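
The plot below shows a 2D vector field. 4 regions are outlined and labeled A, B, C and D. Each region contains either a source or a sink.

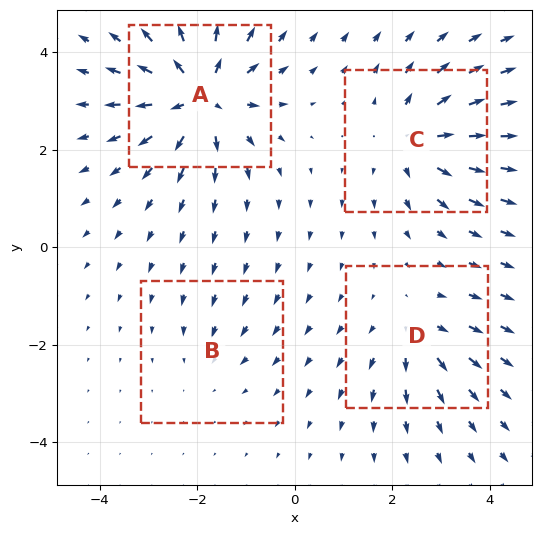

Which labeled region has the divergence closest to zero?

Divergence at each region's feature centre — A: about +8, B: about -2, C: about +5, D: about +4. Region B is closest to zero.

B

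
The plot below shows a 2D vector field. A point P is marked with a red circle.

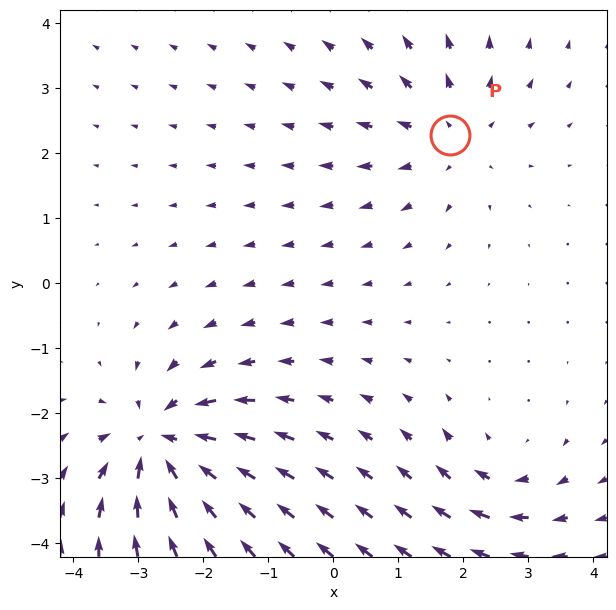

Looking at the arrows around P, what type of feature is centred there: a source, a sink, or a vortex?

At P (1.8, 2.3) the arrows spread outward. Divergence about +3, curl ≈0 — positive divergence with near-zero curl is a source.

source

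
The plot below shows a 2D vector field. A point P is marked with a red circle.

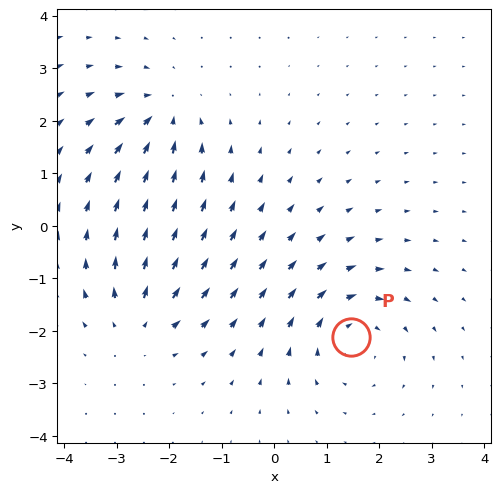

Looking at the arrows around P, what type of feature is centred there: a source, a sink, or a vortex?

At P (1.5, -2.1) the arrows circulate clockwise. Divergence ≈0, curl about -4 — near-zero divergence with nonzero curl is a vortex.

vortex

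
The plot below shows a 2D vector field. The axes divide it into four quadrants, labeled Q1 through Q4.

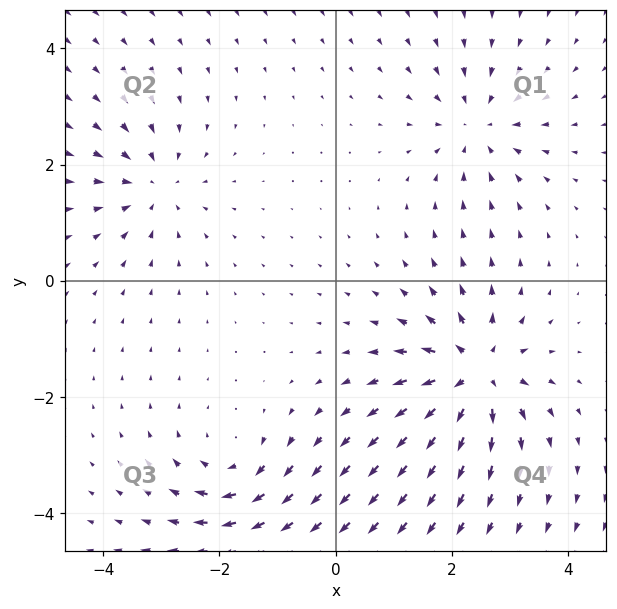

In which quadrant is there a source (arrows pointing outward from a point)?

The source sits at approximately (2.4, -1.6), which lies in quadrant Q4. The divergence there is about +6, positive as expected for a source.

Q4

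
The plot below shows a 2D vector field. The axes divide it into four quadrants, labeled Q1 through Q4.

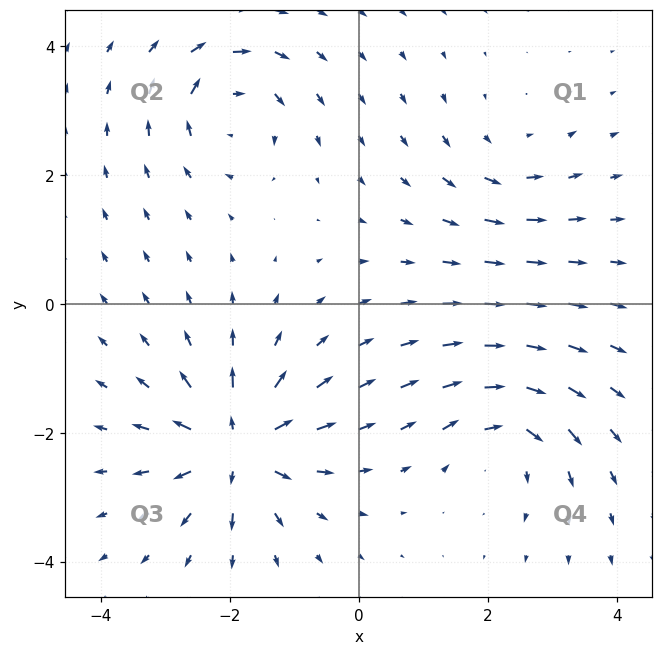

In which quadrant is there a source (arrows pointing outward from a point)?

The source sits at approximately (-1.9, -2.2), which lies in quadrant Q3. The divergence there is about +7, positive as expected for a source.

Q3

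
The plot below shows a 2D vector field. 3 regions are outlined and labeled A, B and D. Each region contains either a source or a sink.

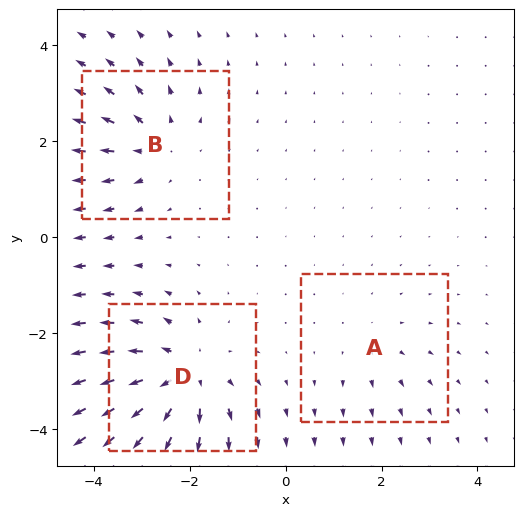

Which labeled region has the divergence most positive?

D

Divergence at each region's feature centre — A: about +2, B: about +3, D: about +5. Region D is most positive.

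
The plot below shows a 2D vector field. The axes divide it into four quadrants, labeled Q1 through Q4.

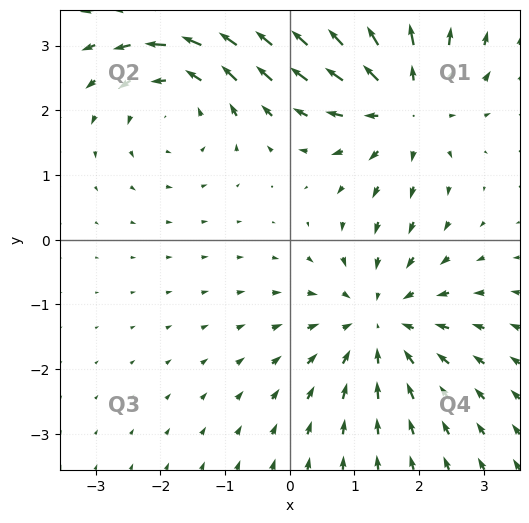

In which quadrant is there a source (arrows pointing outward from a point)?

Q1

The source sits at approximately (1.8, 2.1), which lies in quadrant Q1. The divergence there is about +3, positive as expected for a source.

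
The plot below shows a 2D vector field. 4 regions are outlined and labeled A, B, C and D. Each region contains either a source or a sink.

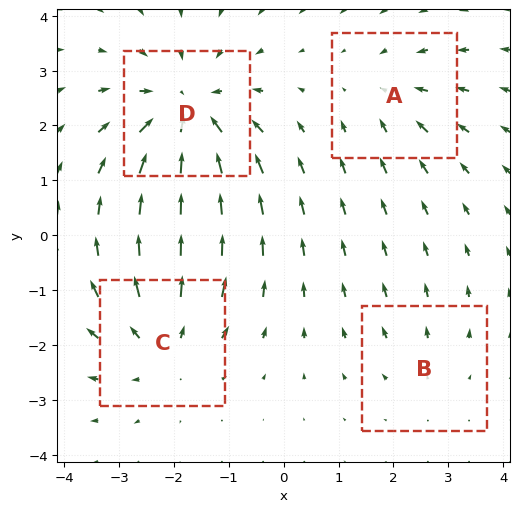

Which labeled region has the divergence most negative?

Divergence at each region's feature centre — A: about -3, B: about +2, C: about +4, D: about -6. Region D is most negative.

D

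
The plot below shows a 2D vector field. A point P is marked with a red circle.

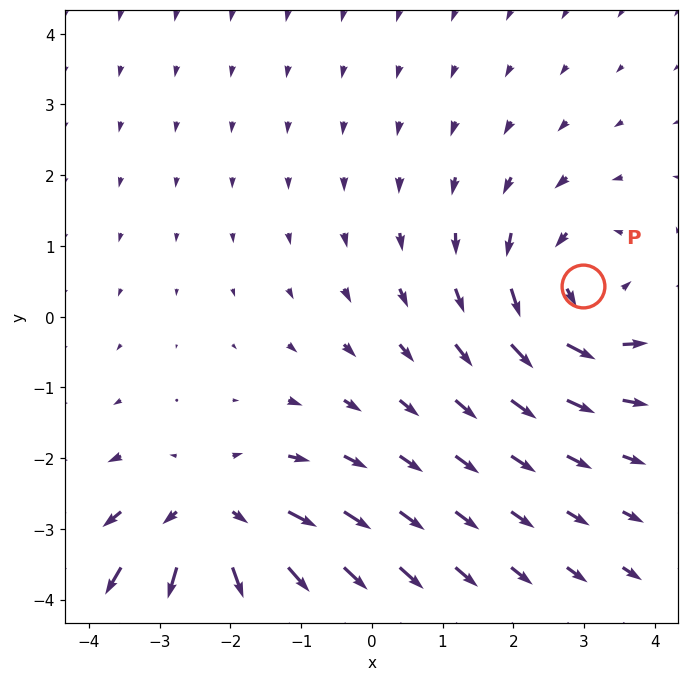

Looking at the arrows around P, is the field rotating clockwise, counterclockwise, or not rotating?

counterclockwise

Near P at (3.0, 0.4) the arrows circulate counterclockwise. The curl (z-component) there is about +4; positive curl means counterclockwise rotation.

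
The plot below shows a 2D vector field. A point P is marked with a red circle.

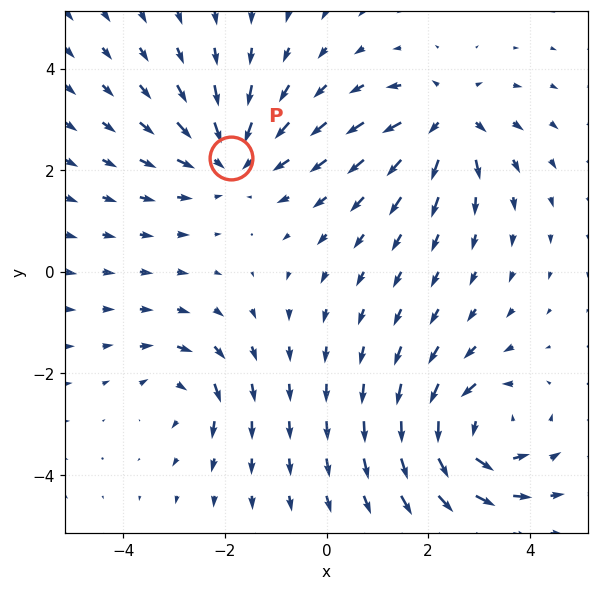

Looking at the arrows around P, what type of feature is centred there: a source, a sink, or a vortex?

sink

At P (-1.9, 2.2) the arrows converge inward. Divergence about -4, curl ≈0 — negative divergence with near-zero curl is a sink.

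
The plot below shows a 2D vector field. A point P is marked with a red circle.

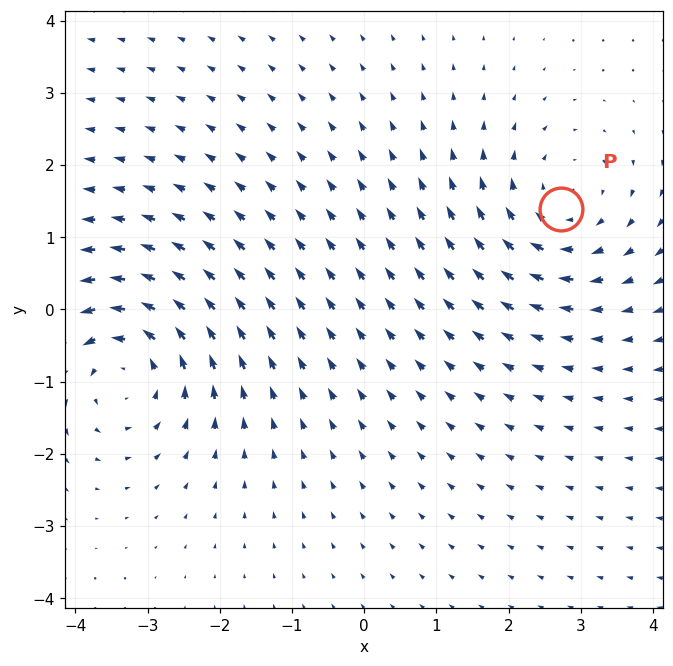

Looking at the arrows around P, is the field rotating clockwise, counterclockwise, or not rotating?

Near P at (2.7, 1.4) the arrows circulate clockwise. The curl (z-component) there is about -3; negative curl means clockwise rotation.

clockwise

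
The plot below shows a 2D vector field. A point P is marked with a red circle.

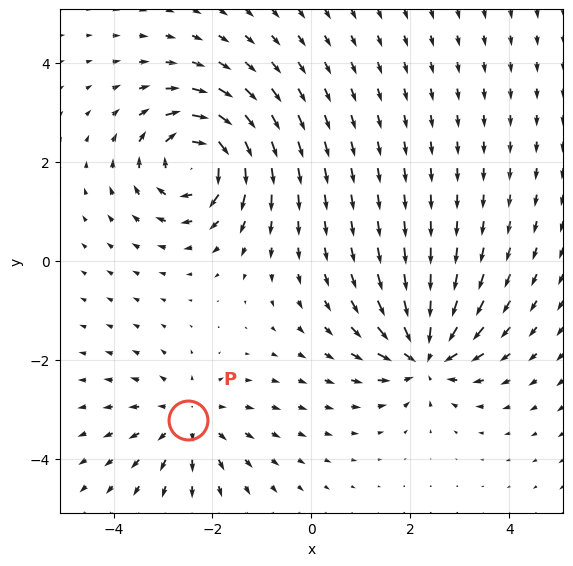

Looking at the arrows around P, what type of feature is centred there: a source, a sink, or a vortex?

At P (-2.5, -3.2) the arrows spread outward. Divergence about +3, curl ≈0 — positive divergence with near-zero curl is a source.

source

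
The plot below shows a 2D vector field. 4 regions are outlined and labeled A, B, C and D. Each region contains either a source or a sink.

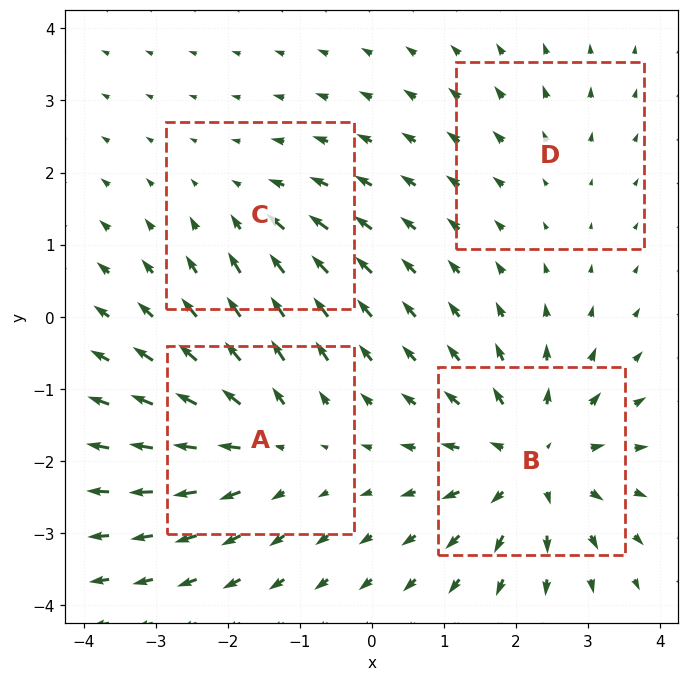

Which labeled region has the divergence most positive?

B

Divergence at each region's feature centre — A: about +5, B: about +6, C: about -3, D: about +2. Region B is most positive.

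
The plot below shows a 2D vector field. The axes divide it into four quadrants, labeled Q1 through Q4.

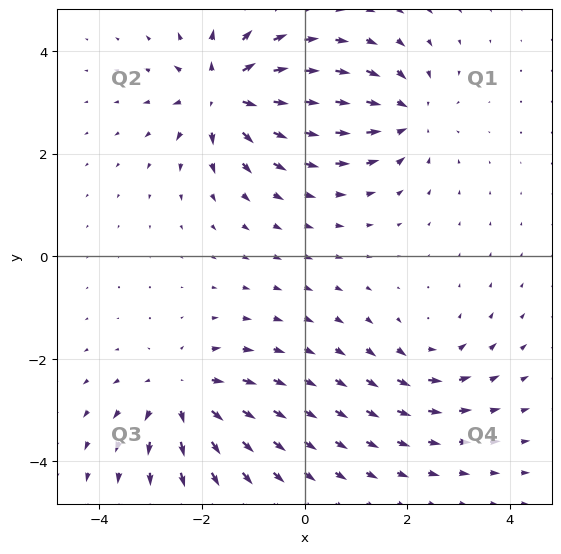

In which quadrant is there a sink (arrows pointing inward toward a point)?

The sink sits at approximately (2.0, 2.7), which lies in quadrant Q1. The divergence there is about -4, negative as expected for a sink.

Q1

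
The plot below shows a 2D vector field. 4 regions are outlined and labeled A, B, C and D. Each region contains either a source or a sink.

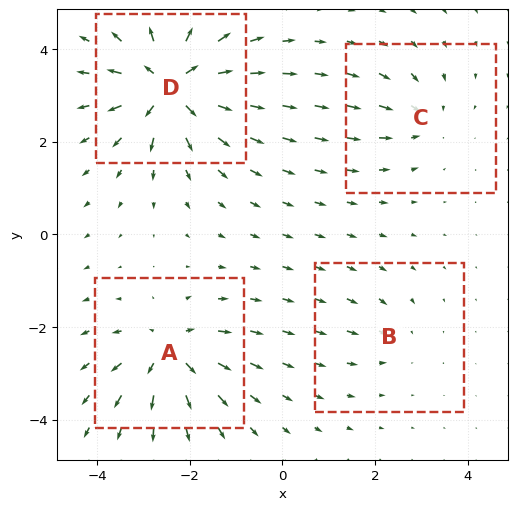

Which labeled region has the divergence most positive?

Divergence at each region's feature centre — A: about +6, B: about -2, C: about -4, D: about +9. Region D is most positive.

D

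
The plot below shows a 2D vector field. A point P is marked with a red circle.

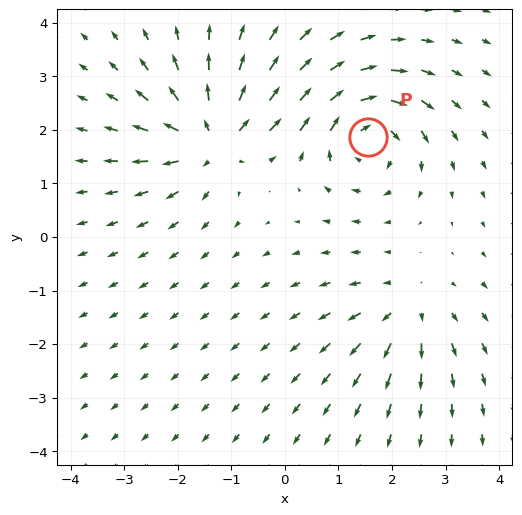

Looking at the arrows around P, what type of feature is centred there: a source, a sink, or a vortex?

At P (1.6, 1.9) the arrows circulate clockwise. Divergence ≈0, curl about -5 — near-zero divergence with nonzero curl is a vortex.

vortex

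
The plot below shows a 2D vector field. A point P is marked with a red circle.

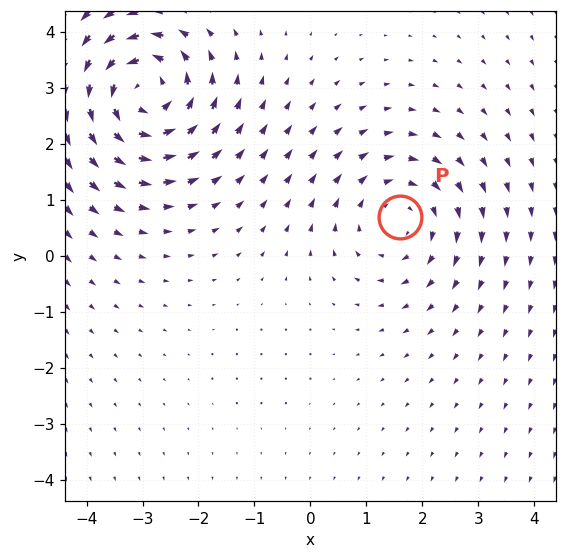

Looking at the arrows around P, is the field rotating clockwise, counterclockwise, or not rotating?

clockwise

Near P at (1.6, 0.7) the arrows circulate clockwise. The curl (z-component) there is about -3; negative curl means clockwise rotation.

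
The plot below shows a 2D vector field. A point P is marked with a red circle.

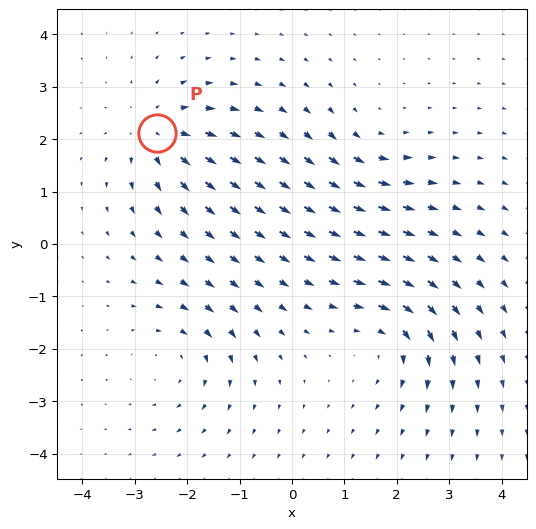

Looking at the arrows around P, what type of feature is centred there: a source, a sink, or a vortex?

At P (-2.6, 2.1) the arrows spread outward. Divergence about +6, curl ≈0 — positive divergence with near-zero curl is a source.

source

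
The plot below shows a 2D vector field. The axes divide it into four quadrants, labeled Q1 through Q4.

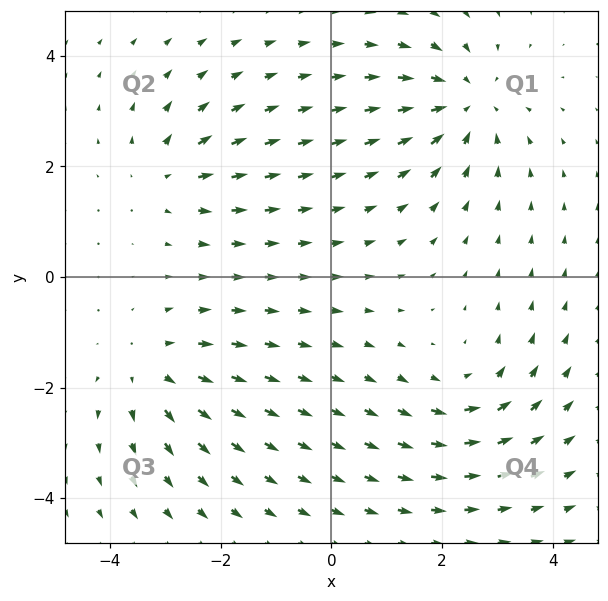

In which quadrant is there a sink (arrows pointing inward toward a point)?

Q1

The sink sits at approximately (2.4, 3.1), which lies in quadrant Q1. The divergence there is about -5, negative as expected for a sink.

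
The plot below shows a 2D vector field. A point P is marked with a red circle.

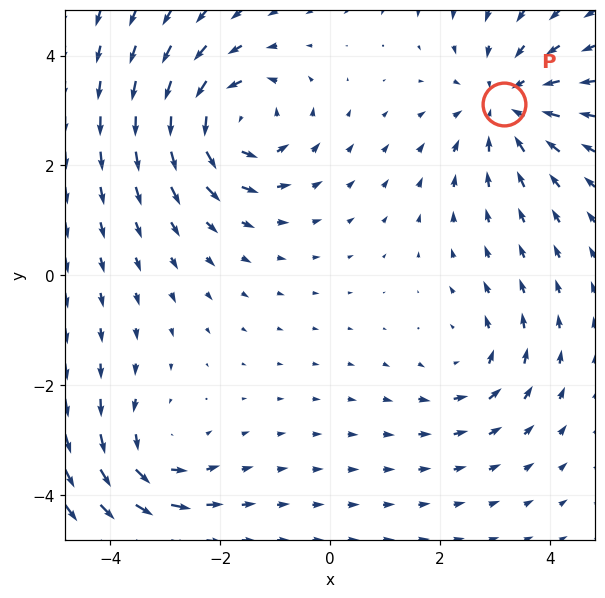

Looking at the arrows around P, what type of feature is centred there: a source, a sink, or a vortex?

sink

At P (3.2, 3.1) the arrows converge inward. Divergence about -4, curl ≈0 — negative divergence with near-zero curl is a sink.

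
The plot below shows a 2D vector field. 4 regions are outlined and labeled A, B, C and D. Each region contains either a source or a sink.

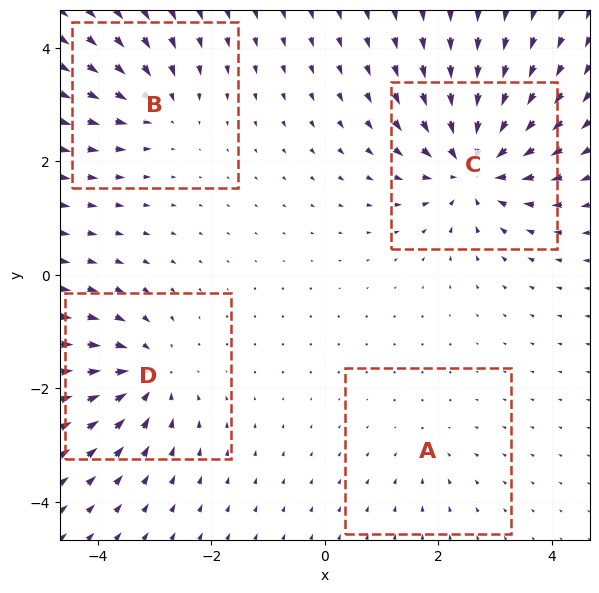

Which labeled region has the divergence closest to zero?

A

Divergence at each region's feature centre — A: about -2, B: about -4, C: about -7, D: about -5. Region A is closest to zero.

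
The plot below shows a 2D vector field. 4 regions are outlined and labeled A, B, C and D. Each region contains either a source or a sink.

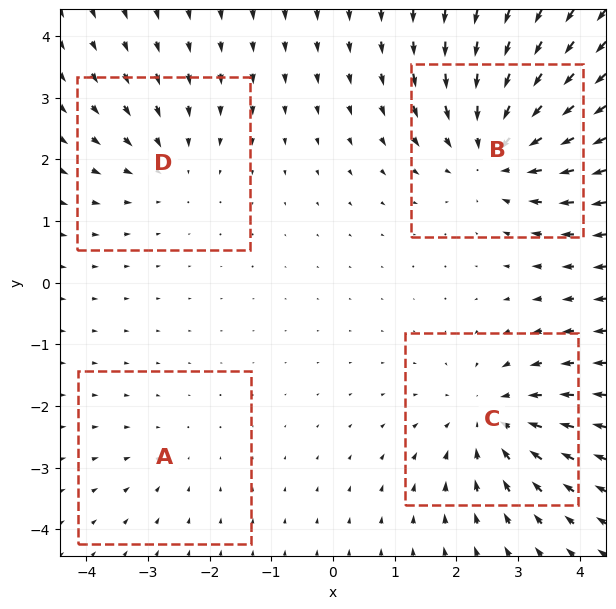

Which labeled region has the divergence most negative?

Divergence at each region's feature centre — A: about -2, B: about -6, C: about -5, D: about -3. Region B is most negative.

B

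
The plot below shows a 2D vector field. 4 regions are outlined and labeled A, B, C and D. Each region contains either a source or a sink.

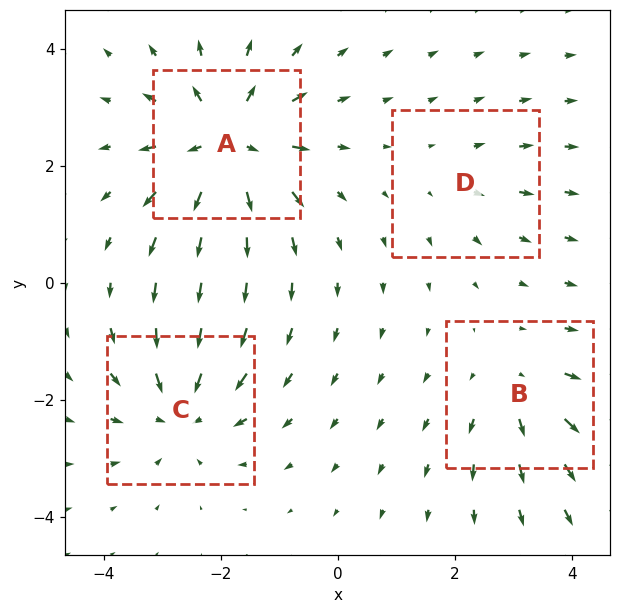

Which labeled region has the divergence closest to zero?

Divergence at each region's feature centre — A: about +7, B: about +3, C: about -5, D: about +2. Region D is closest to zero.

D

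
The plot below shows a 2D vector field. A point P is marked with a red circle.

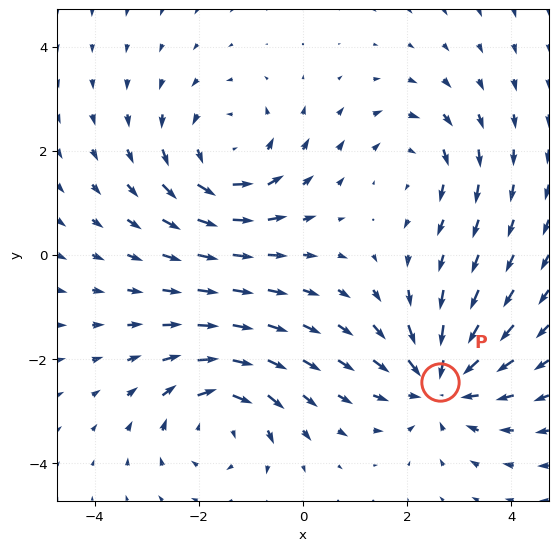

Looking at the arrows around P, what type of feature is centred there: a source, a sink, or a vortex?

At P (2.6, -2.4) the arrows converge inward. Divergence about -4, curl ≈0 — negative divergence with near-zero curl is a sink.

sink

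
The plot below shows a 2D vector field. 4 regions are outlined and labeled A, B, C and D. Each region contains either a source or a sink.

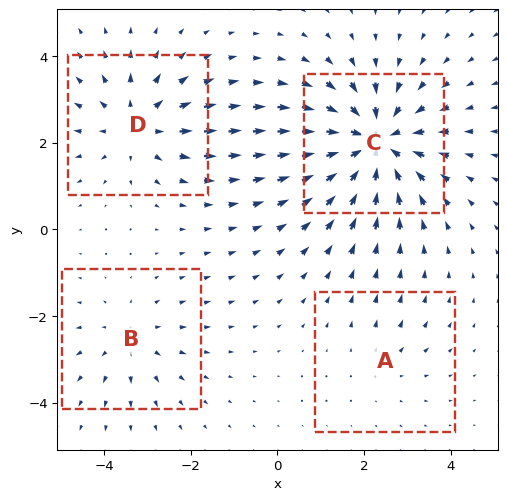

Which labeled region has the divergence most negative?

Divergence at each region's feature centre — A: about +2, B: about +3, C: about -7, D: about +4. Region C is most negative.

C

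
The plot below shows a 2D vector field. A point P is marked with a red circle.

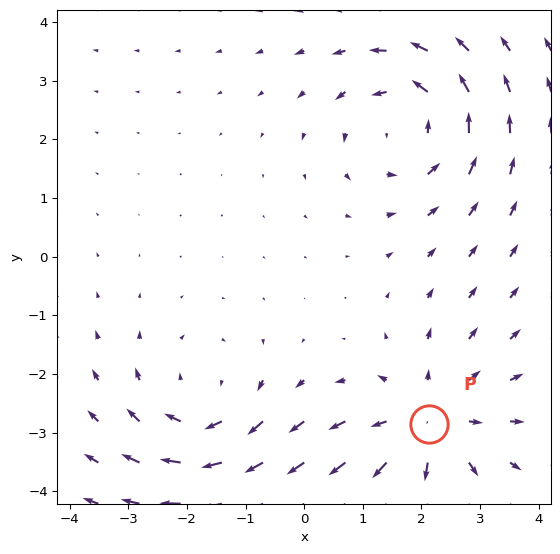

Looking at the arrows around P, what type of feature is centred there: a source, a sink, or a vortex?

At P (2.1, -2.9) the arrows spread outward. Divergence about +4, curl ≈0 — positive divergence with near-zero curl is a source.

source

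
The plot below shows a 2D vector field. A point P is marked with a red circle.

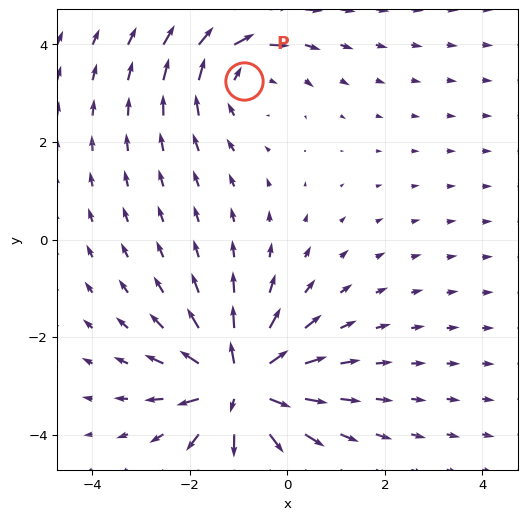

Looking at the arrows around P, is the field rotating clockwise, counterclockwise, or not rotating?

Near P at (-0.9, 3.2) the arrows circulate clockwise. The curl (z-component) there is about -3; negative curl means clockwise rotation.

clockwise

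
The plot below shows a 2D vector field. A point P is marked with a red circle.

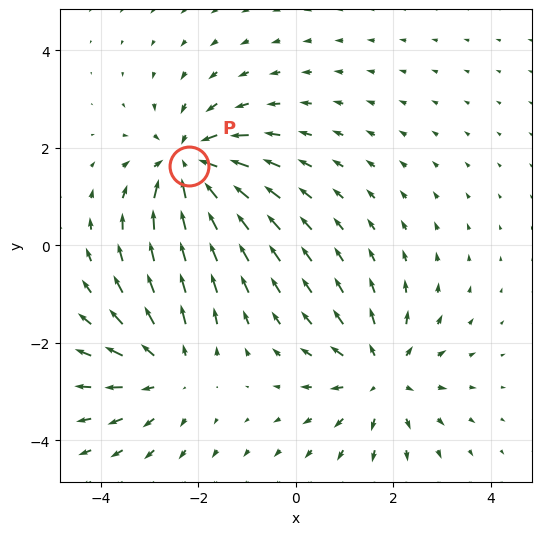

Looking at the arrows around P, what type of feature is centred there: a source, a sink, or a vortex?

sink

At P (-2.2, 1.6) the arrows converge inward. Divergence about -4, curl ≈0 — negative divergence with near-zero curl is a sink.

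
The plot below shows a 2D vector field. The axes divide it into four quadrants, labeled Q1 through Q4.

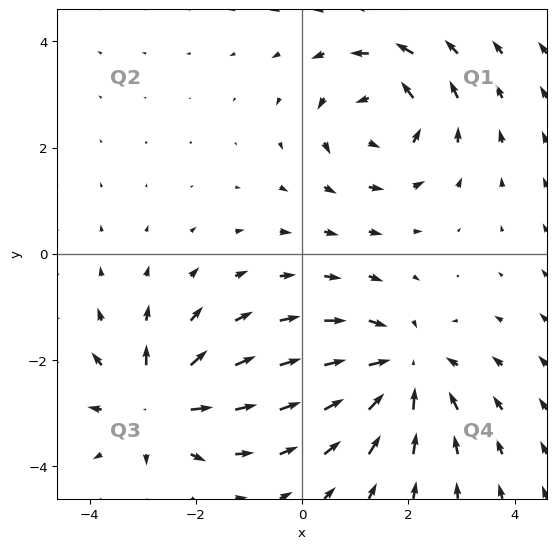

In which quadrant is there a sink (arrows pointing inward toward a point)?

The sink sits at approximately (1.9, -2.2), which lies in quadrant Q4. The divergence there is about -4, negative as expected for a sink.

Q4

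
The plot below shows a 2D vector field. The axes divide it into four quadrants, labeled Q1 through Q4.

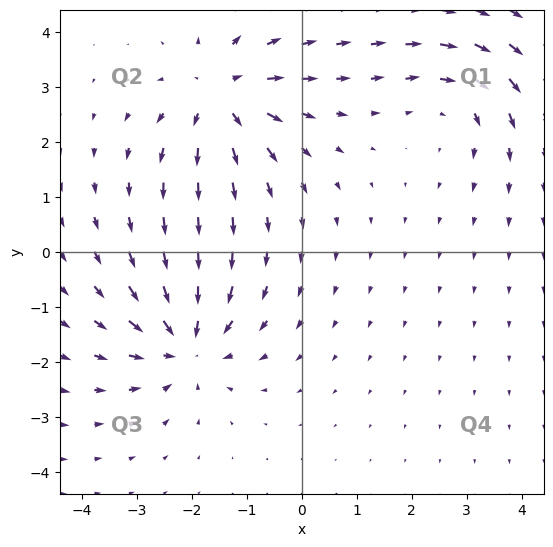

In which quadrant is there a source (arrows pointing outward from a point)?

The source sits at approximately (-1.5, 2.8), which lies in quadrant Q2. The divergence there is about +5, positive as expected for a source.

Q2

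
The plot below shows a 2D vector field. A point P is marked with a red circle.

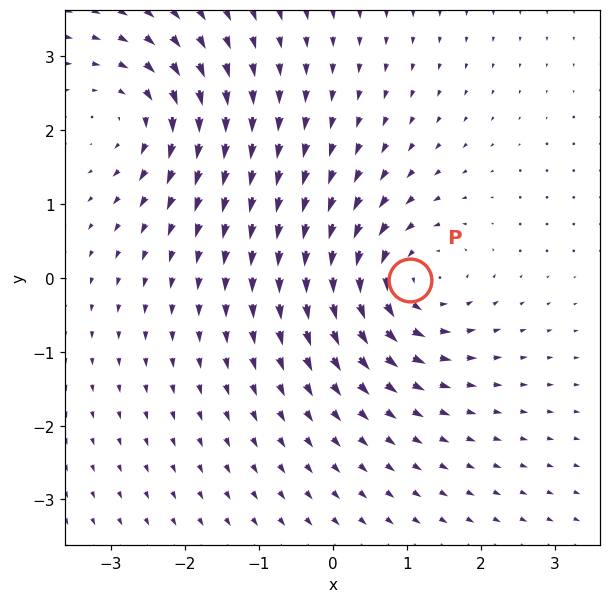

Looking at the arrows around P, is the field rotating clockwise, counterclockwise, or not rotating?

counterclockwise

Near P at (1.0, -0.0) the arrows circulate counterclockwise. The curl (z-component) there is about +5; positive curl means counterclockwise rotation.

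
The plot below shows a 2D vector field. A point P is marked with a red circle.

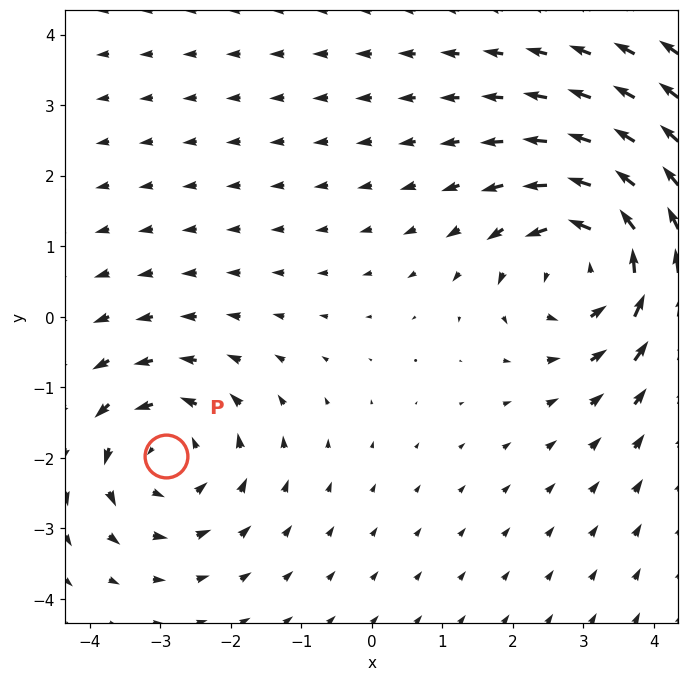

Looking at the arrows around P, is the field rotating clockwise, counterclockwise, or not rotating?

Near P at (-2.9, -2.0) the arrows circulate counterclockwise. The curl (z-component) there is about +3; positive curl means counterclockwise rotation.

counterclockwise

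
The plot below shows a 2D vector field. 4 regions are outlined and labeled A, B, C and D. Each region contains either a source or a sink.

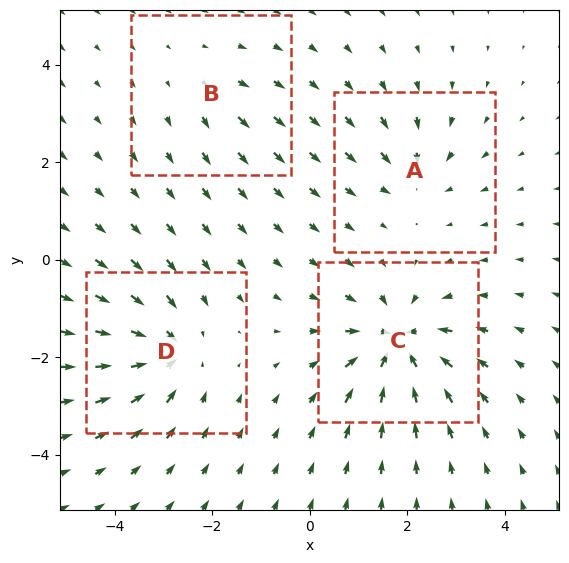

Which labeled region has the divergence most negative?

C

Divergence at each region's feature centre — A: about -4, B: about +2, C: about -8, D: about -6. Region C is most negative.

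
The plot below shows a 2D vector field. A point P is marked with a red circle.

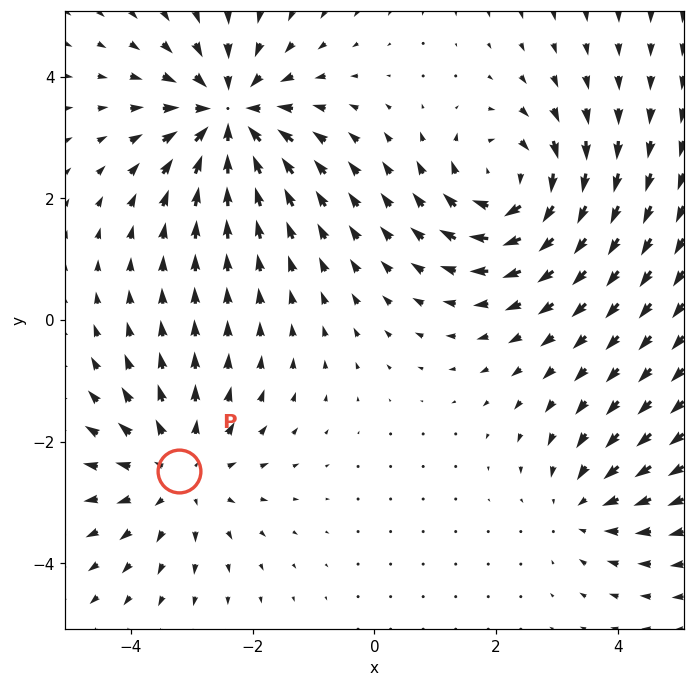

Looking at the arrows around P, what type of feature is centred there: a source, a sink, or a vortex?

At P (-3.2, -2.5) the arrows spread outward. Divergence about +4, curl ≈0 — positive divergence with near-zero curl is a source.

source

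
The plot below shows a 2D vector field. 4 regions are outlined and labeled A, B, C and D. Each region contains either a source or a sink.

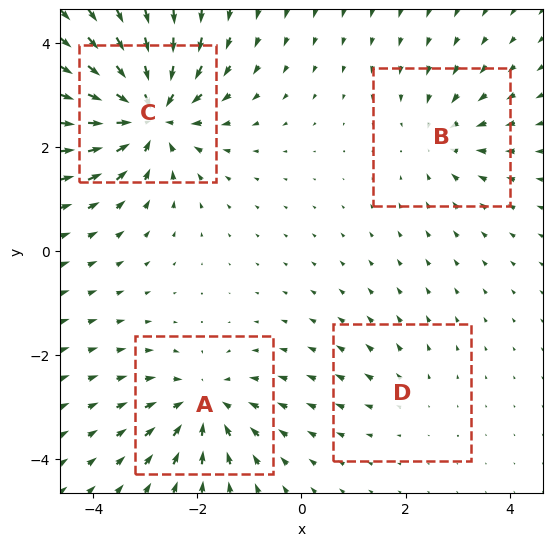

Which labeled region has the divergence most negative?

C

Divergence at each region's feature centre — A: about -5, B: about -4, C: about -8, D: about +2. Region C is most negative.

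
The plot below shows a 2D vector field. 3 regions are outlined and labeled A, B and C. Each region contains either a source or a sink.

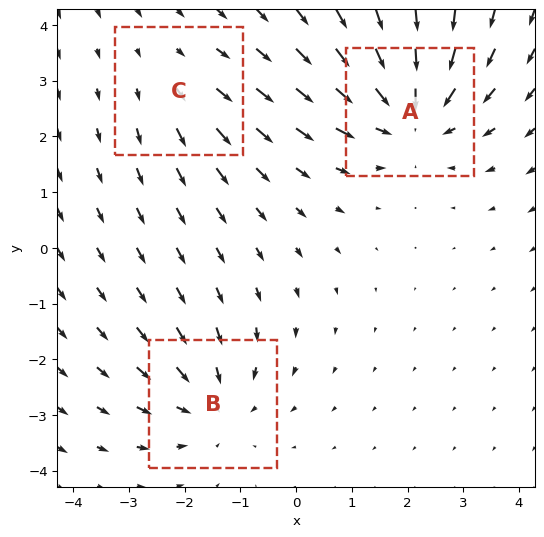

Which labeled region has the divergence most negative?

A

Divergence at each region's feature centre — A: about -4, B: about -3, C: about +2. Region A is most negative.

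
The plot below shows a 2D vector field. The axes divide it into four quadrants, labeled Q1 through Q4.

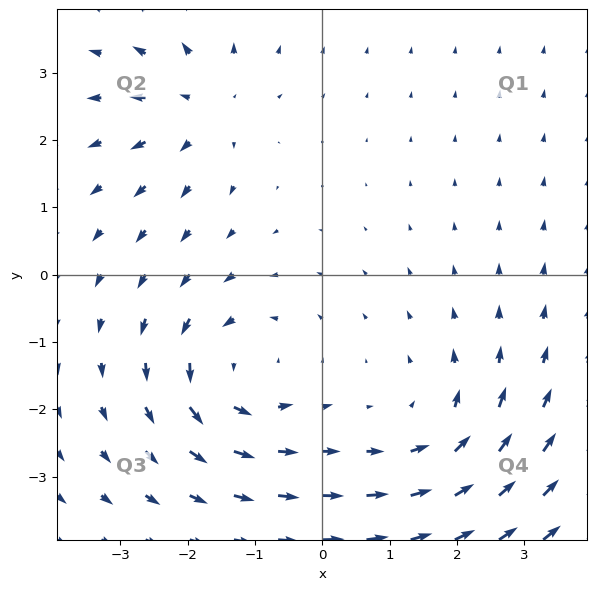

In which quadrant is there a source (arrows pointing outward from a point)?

The source sits at approximately (-1.8, 2.5), which lies in quadrant Q2. The divergence there is about +4, positive as expected for a source.

Q2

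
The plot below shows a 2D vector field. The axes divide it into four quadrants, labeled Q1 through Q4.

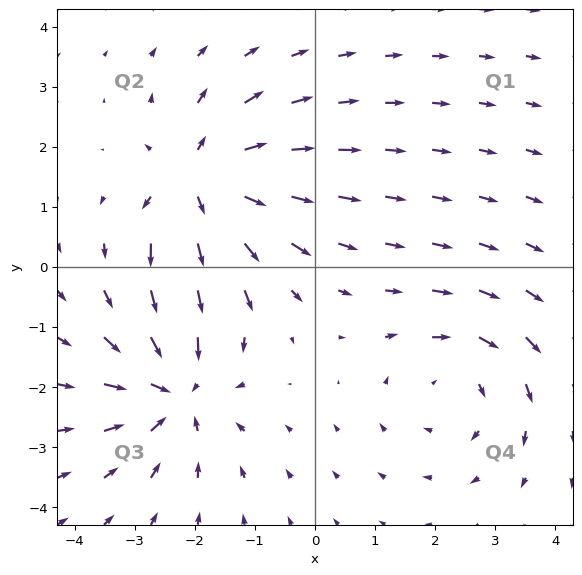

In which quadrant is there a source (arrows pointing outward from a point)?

The source sits at approximately (-1.9, 1.4), which lies in quadrant Q2. The divergence there is about +6, positive as expected for a source.

Q2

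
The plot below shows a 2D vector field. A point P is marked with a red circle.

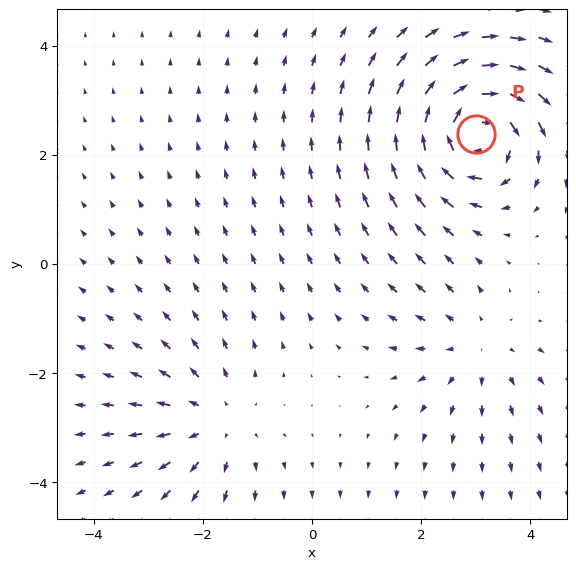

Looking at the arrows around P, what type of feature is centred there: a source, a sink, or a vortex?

At P (3.0, 2.4) the arrows circulate clockwise. Divergence ≈0, curl about -7 — near-zero divergence with nonzero curl is a vortex.

vortex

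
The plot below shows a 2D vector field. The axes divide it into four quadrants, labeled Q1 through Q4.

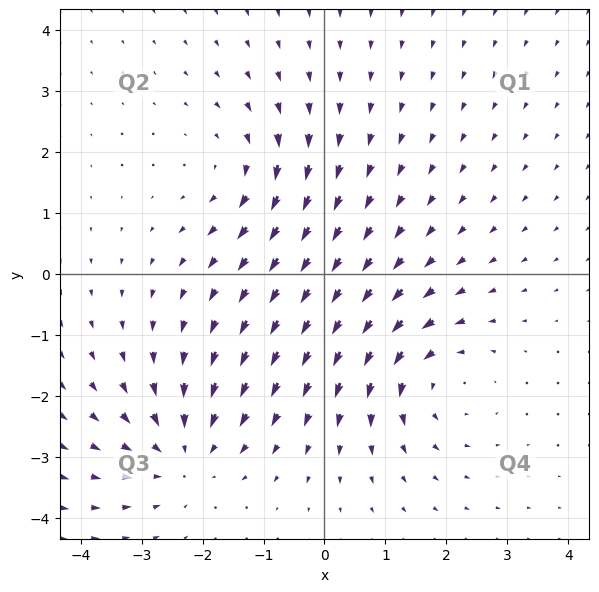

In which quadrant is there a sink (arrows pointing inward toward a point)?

The sink sits at approximately (-2.3, -2.9), which lies in quadrant Q3. The divergence there is about -4, negative as expected for a sink.

Q3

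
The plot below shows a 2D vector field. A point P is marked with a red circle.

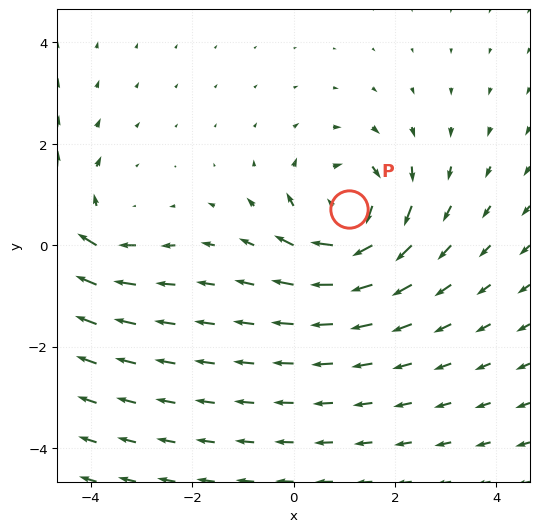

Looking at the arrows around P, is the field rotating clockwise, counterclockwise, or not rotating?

Near P at (1.1, 0.7) the arrows circulate clockwise. The curl (z-component) there is about -6; negative curl means clockwise rotation.

clockwise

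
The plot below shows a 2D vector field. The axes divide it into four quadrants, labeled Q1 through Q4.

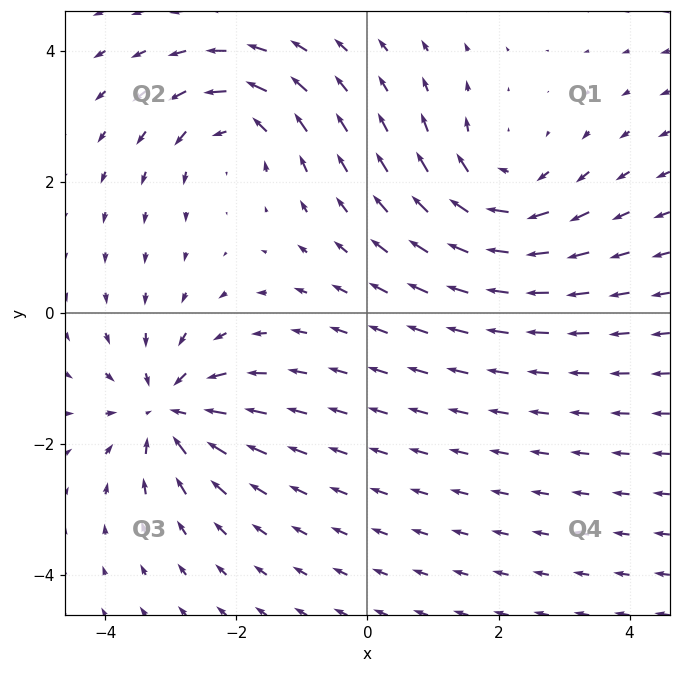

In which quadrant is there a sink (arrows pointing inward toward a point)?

The sink sits at approximately (-3.1, -1.5), which lies in quadrant Q3. The divergence there is about -5, negative as expected for a sink.

Q3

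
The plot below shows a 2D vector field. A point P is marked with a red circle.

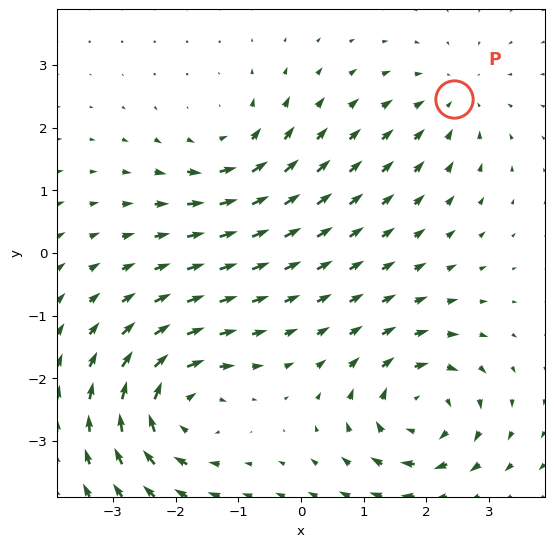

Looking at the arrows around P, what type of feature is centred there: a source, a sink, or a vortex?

sink

At P (2.4, 2.5) the arrows converge inward. Divergence about -3, curl ≈0 — negative divergence with near-zero curl is a sink.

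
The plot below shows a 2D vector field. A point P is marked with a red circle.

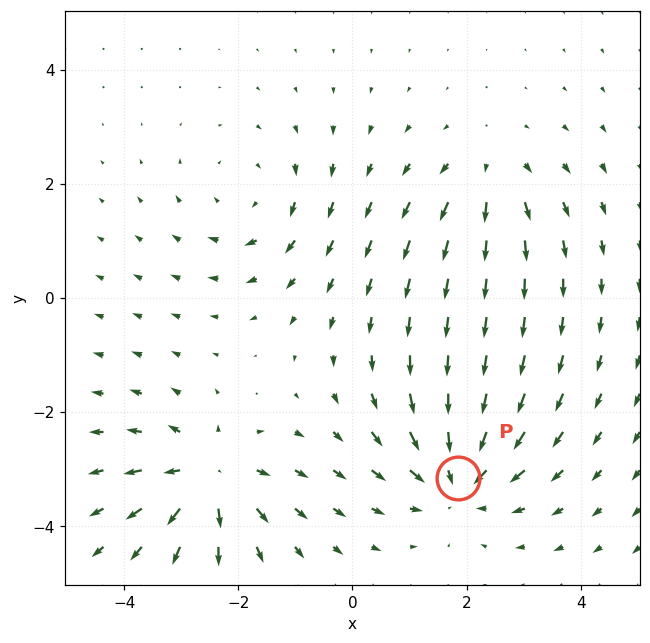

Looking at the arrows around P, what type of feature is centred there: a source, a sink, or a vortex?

sink

At P (1.8, -3.2) the arrows converge inward. Divergence about -5, curl ≈0 — negative divergence with near-zero curl is a sink.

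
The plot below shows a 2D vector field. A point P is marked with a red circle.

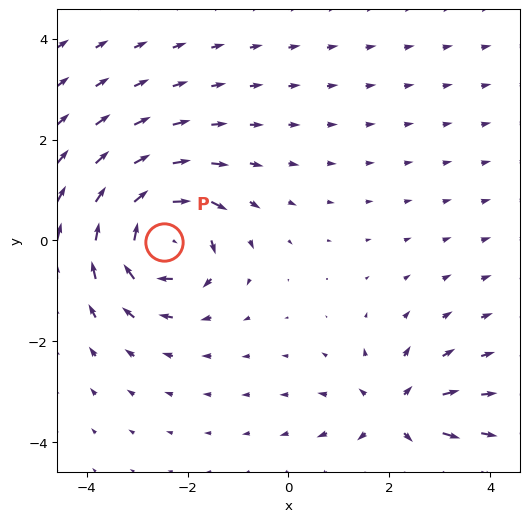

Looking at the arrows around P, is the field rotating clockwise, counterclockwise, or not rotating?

clockwise

Near P at (-2.5, -0.0) the arrows circulate clockwise. The curl (z-component) there is about -6; negative curl means clockwise rotation.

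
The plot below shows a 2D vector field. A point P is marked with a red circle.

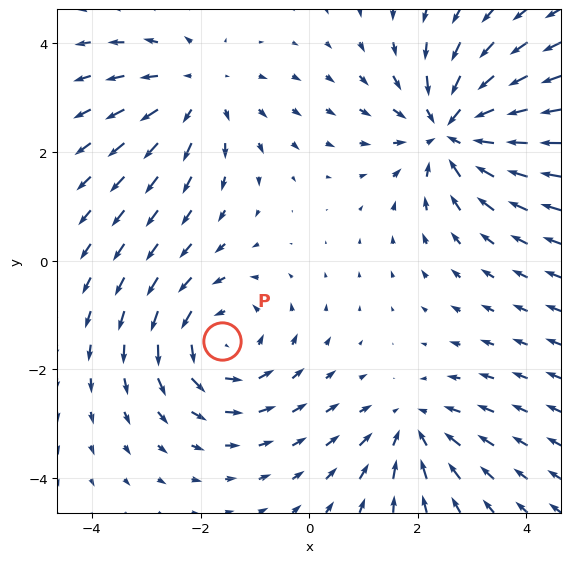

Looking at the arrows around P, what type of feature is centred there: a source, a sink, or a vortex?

At P (-1.6, -1.5) the arrows circulate counterclockwise. Divergence ≈0, curl about +4 — near-zero divergence with nonzero curl is a vortex.

vortex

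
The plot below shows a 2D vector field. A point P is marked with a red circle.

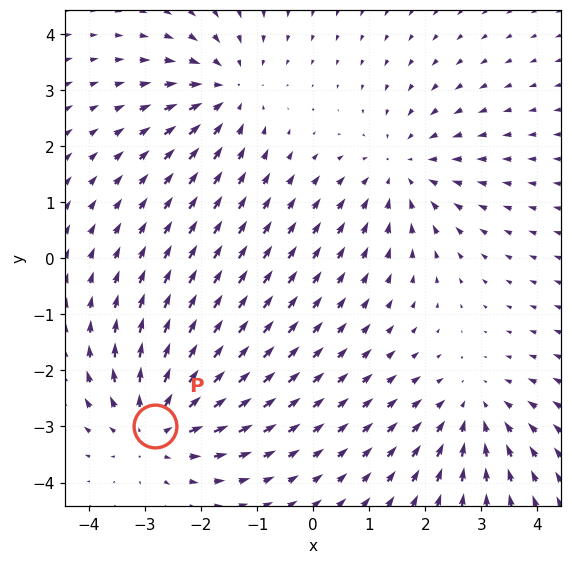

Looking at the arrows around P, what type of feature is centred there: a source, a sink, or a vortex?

At P (-2.8, -3.0) the arrows spread outward. Divergence about +5, curl ≈0 — positive divergence with near-zero curl is a source.

source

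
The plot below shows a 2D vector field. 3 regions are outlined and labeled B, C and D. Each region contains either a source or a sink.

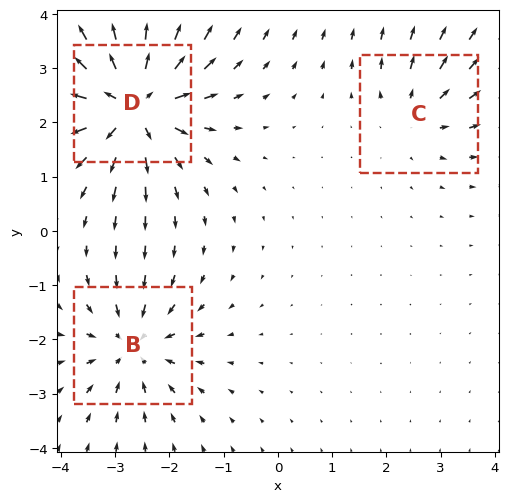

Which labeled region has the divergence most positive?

Divergence at each region's feature centre — B: about -4, C: about +2, D: about +6. Region D is most positive.

D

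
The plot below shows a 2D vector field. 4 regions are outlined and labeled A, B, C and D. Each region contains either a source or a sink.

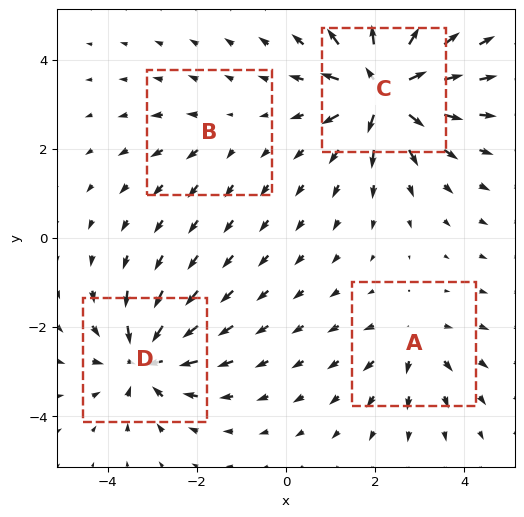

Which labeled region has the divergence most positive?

C

Divergence at each region's feature centre — A: about +4, B: about +2, C: about +9, D: about -7. Region C is most positive.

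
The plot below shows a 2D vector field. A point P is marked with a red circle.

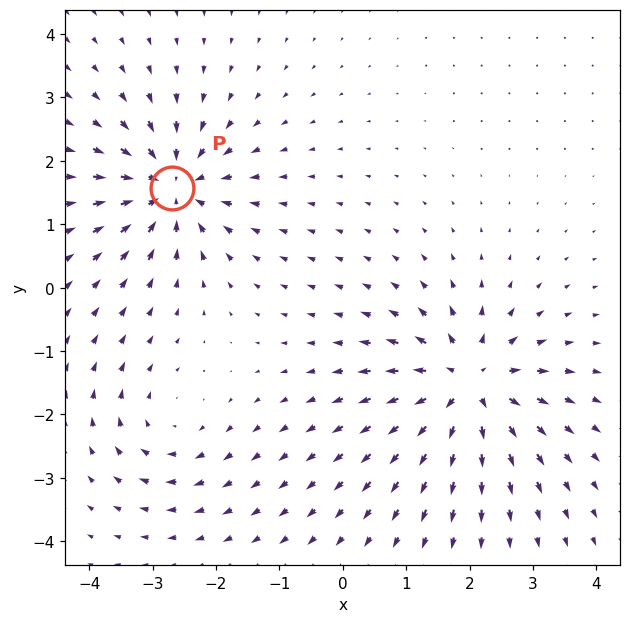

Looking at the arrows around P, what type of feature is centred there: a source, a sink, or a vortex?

sink

At P (-2.7, 1.6) the arrows converge inward. Divergence about -6, curl ≈0 — negative divergence with near-zero curl is a sink.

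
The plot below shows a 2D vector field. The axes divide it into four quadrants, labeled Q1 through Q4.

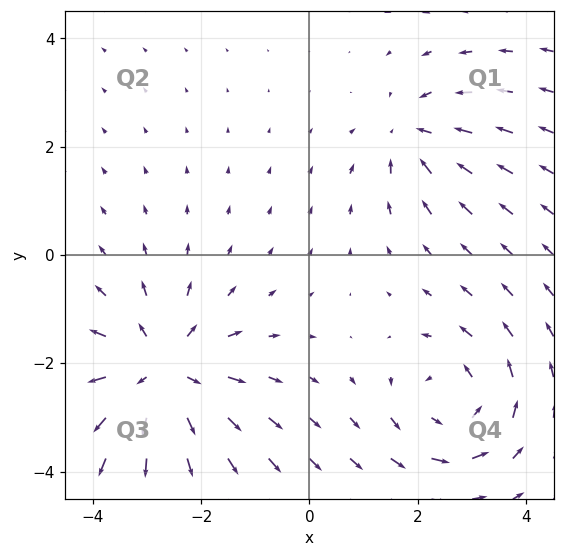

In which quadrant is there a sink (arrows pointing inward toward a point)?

The sink sits at approximately (1.9, 2.2), which lies in quadrant Q1. The divergence there is about -3, negative as expected for a sink.

Q1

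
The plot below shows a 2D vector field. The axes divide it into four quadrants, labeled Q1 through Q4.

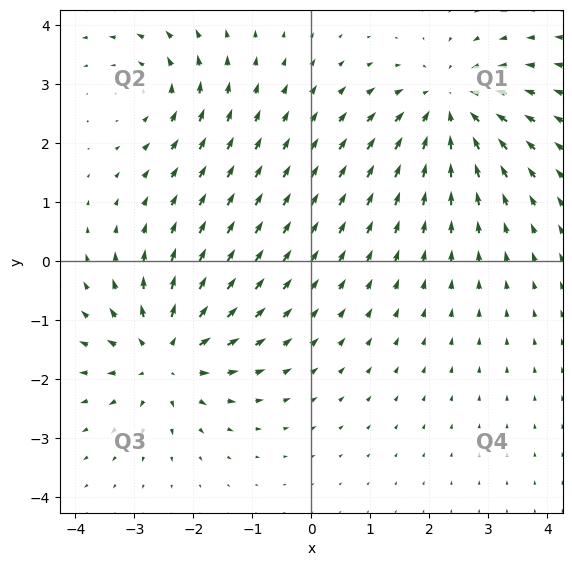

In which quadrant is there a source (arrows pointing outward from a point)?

Q3

The source sits at approximately (-2.5, -1.6), which lies in quadrant Q3. The divergence there is about +6, positive as expected for a source.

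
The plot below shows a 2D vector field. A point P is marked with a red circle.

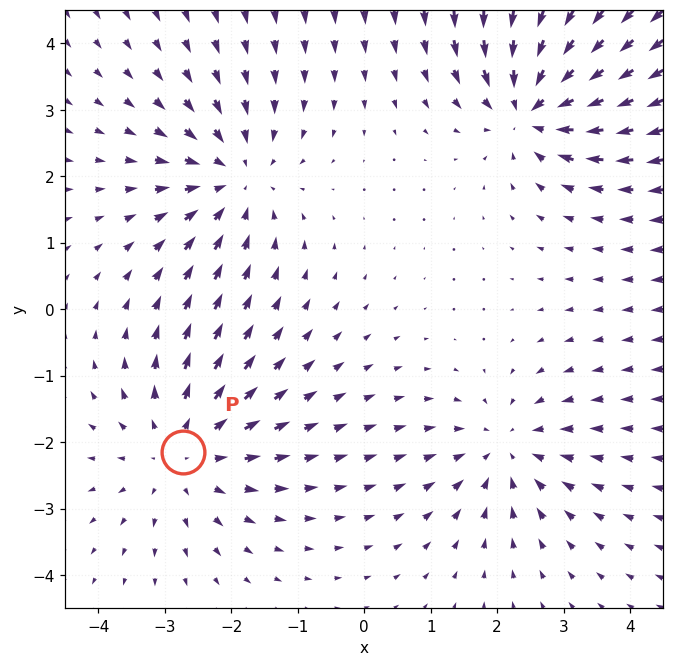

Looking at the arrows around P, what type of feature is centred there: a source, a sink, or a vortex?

At P (-2.7, -2.2) the arrows spread outward. Divergence about +4, curl ≈0 — positive divergence with near-zero curl is a source.

source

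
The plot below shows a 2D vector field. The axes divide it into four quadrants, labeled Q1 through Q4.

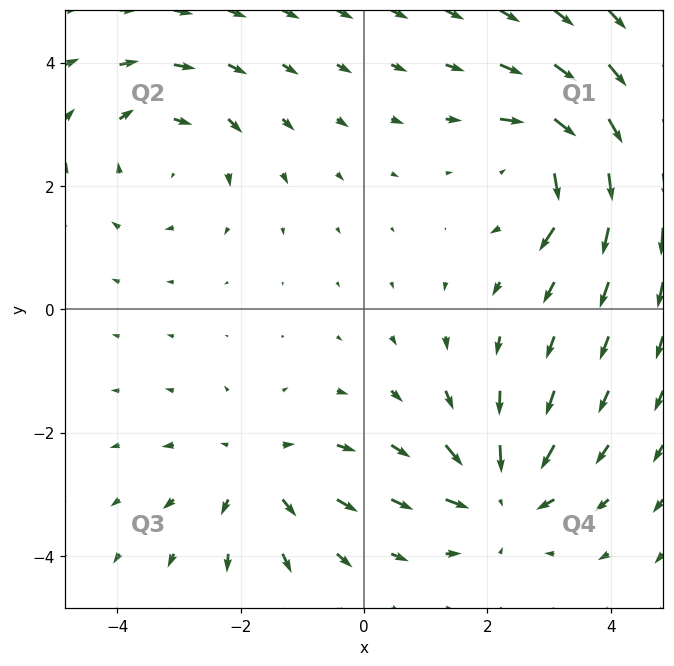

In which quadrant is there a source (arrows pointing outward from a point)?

Q3

The source sits at approximately (-1.7, -2.6), which lies in quadrant Q3. The divergence there is about +3, positive as expected for a source.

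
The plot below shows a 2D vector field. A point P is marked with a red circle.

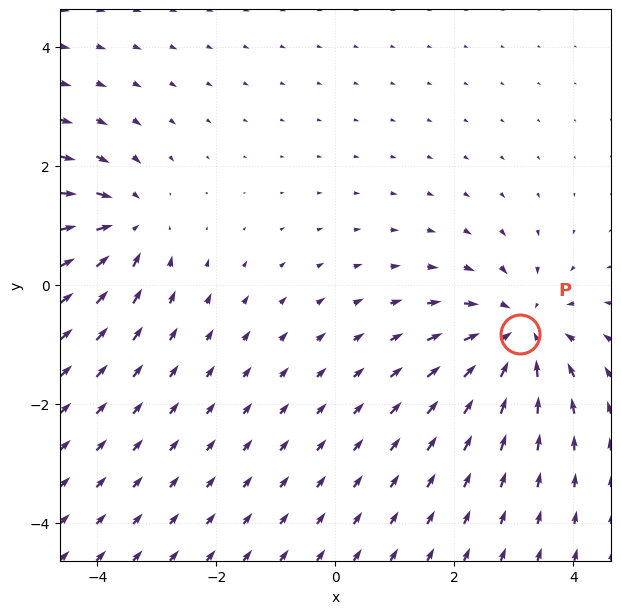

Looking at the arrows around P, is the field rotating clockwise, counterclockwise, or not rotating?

Near P at (3.1, -0.8) the arrows show no circulation. The curl there is ≈0.

not rotating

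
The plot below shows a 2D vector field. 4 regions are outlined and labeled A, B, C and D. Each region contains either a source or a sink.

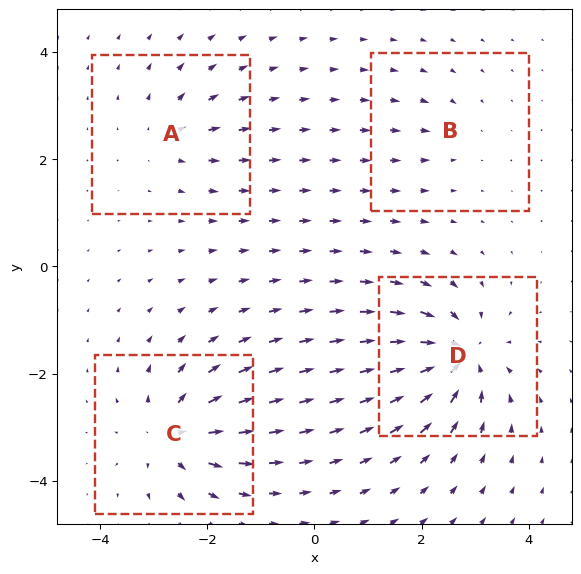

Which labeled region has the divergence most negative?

Divergence at each region's feature centre — A: about +4, B: about -2, C: about +7, D: about -8. Region D is most negative.

D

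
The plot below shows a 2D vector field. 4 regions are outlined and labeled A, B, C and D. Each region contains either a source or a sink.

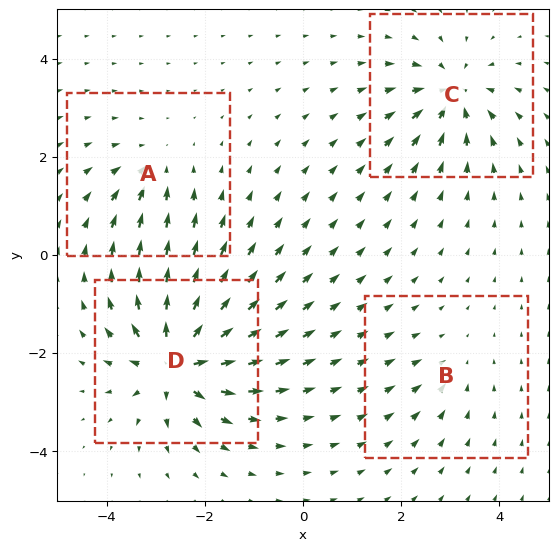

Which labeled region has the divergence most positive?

Divergence at each region's feature centre — A: about -4, B: about -2, C: about -6, D: about +9. Region D is most positive.

D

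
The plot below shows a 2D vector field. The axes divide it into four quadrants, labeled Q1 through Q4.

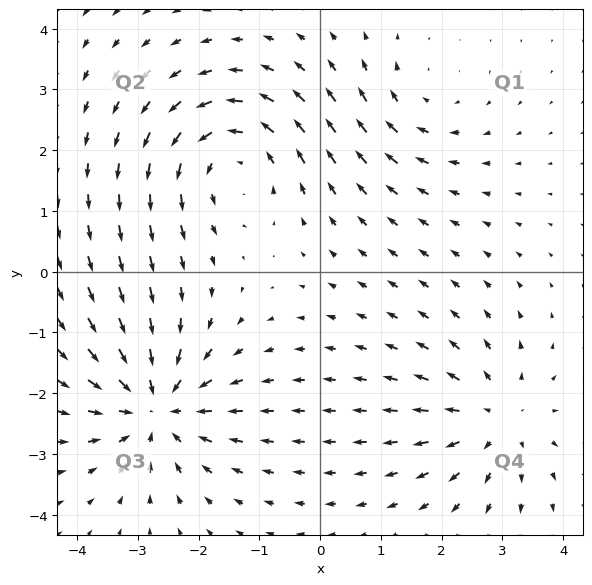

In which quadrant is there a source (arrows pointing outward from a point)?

Q4

The source sits at approximately (2.9, -2.4), which lies in quadrant Q4. The divergence there is about +4, positive as expected for a source.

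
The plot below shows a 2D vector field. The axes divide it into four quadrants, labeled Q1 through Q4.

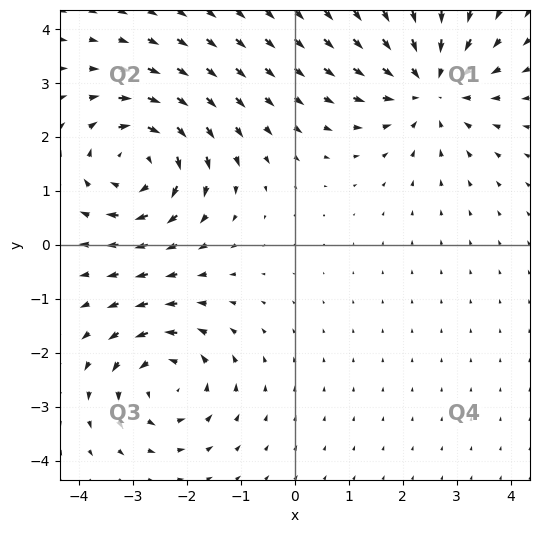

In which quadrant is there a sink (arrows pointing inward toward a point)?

The sink sits at approximately (2.5, 3.0), which lies in quadrant Q1. The divergence there is about -4, negative as expected for a sink.

Q1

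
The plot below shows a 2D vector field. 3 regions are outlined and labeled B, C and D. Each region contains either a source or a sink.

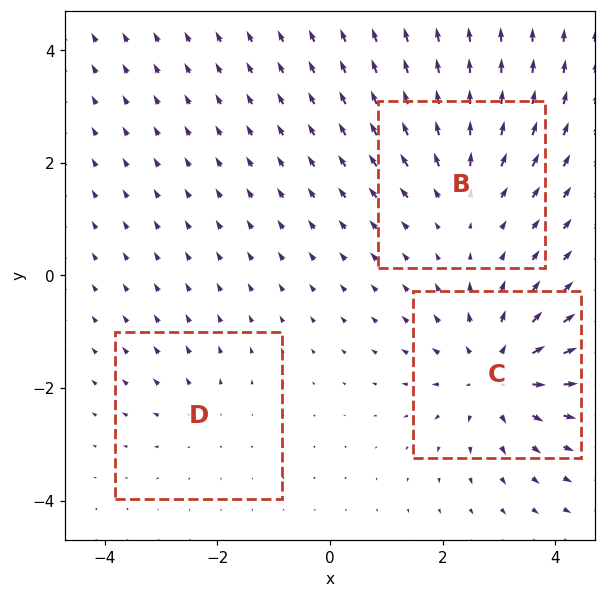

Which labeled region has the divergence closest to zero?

Divergence at each region's feature centre — B: about +3, C: about +5, D: about +2. Region D is closest to zero.

D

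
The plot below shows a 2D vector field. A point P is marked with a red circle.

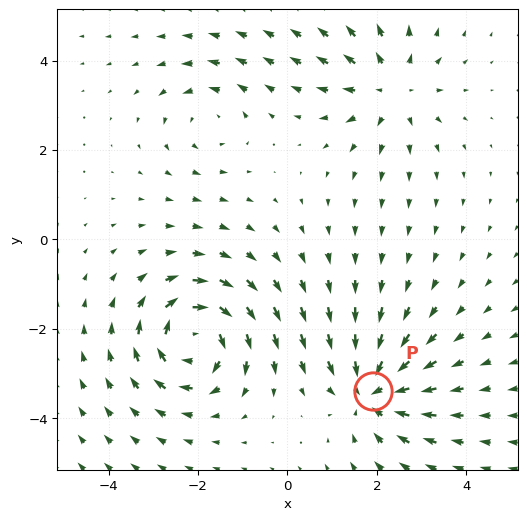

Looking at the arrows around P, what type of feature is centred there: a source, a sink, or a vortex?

At P (1.9, -3.4) the arrows converge inward. Divergence about -5, curl ≈0 — negative divergence with near-zero curl is a sink.

sink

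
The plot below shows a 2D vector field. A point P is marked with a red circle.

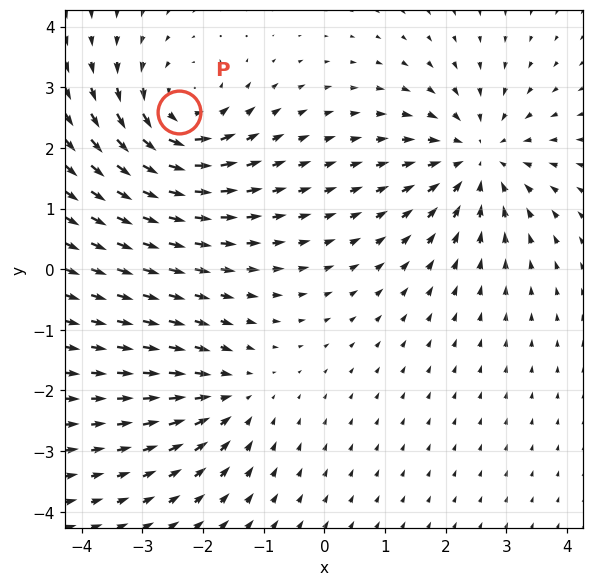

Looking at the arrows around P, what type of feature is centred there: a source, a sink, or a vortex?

vortex

At P (-2.4, 2.6) the arrows circulate counterclockwise. Divergence ≈0, curl about +5 — near-zero divergence with nonzero curl is a vortex.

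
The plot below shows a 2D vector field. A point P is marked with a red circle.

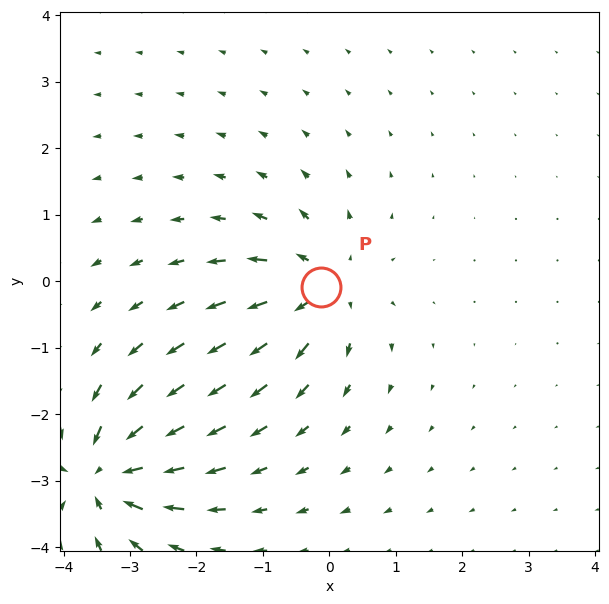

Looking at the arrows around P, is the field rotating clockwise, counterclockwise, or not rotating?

not rotating

Near P at (-0.1, -0.1) the arrows show no circulation. The curl there is ≈0.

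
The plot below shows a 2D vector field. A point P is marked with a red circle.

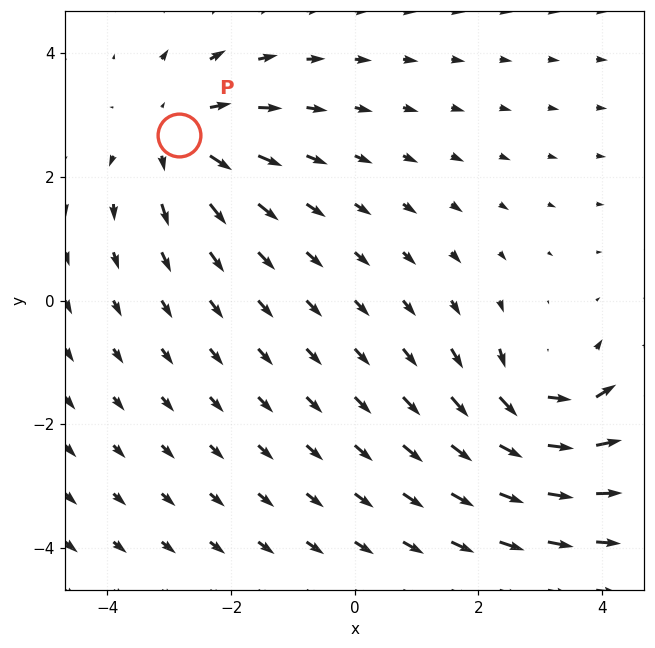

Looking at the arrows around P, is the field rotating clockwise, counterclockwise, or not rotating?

not rotating

Near P at (-2.9, 2.7) the arrows show no circulation. The curl there is ≈0.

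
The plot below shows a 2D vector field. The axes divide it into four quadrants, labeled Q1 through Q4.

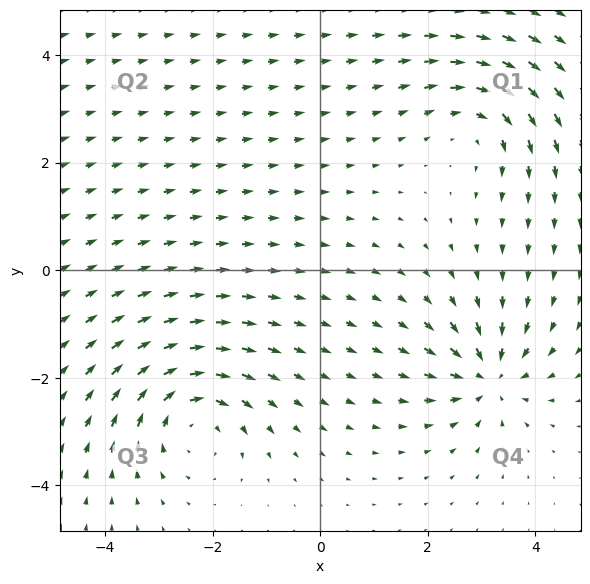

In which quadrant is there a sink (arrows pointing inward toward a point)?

The sink sits at approximately (3.1, -2.0), which lies in quadrant Q4. The divergence there is about -5, negative as expected for a sink.

Q4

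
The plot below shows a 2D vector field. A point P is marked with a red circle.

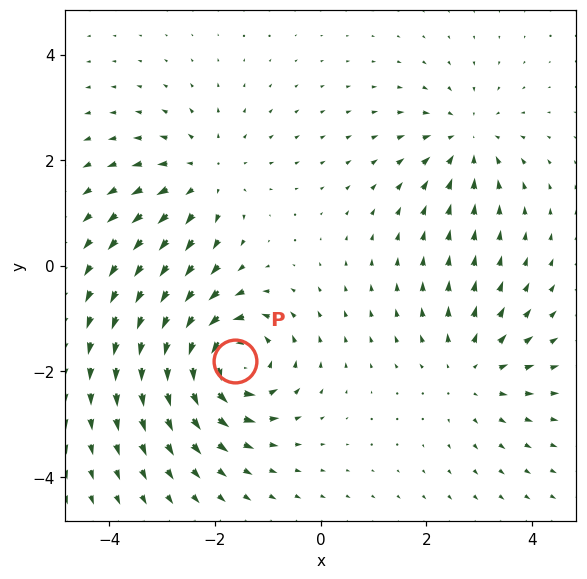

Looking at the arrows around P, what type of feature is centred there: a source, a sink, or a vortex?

At P (-1.6, -1.8) the arrows circulate counterclockwise. Divergence ≈0, curl about +6 — near-zero divergence with nonzero curl is a vortex.

vortex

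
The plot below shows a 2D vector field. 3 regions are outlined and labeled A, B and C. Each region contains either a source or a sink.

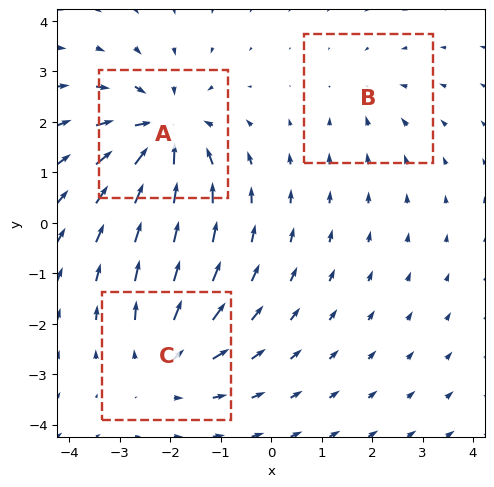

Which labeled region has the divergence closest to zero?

B

Divergence at each region's feature centre — A: about -5, B: about -2, C: about +3. Region B is closest to zero.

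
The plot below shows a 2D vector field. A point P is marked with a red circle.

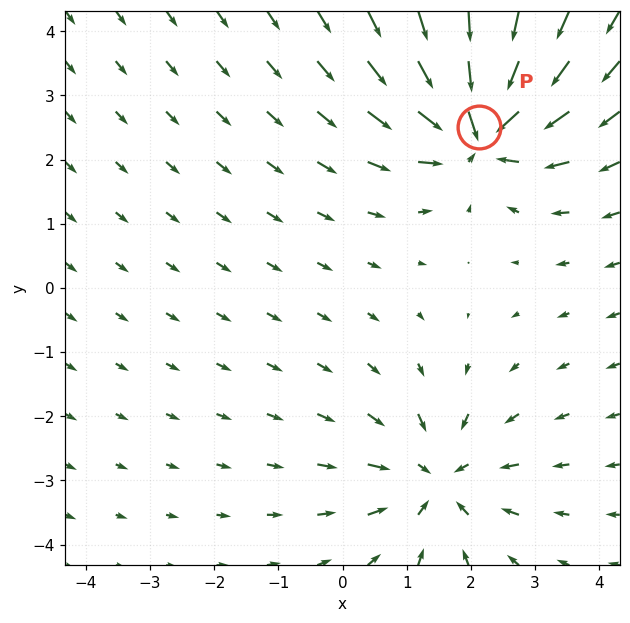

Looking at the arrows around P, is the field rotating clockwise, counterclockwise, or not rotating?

Near P at (2.1, 2.5) the arrows show no circulation. The curl there is ≈0.

not rotating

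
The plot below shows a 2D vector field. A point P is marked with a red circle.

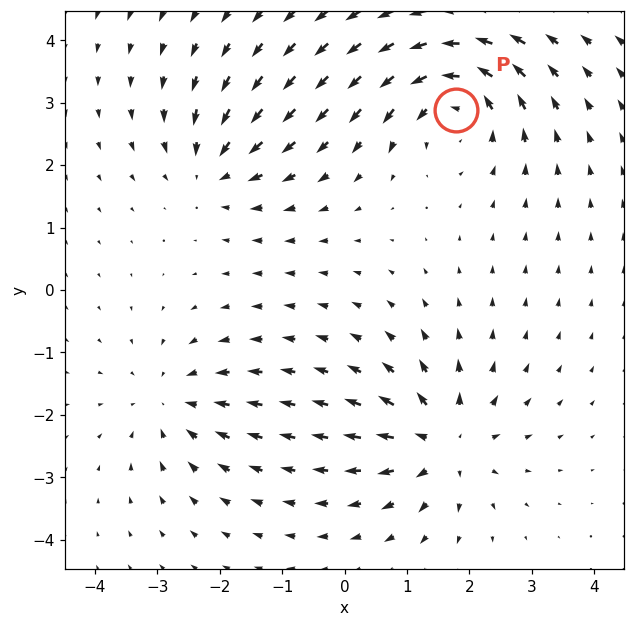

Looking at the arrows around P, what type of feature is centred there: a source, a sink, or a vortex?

At P (1.8, 2.9) the arrows circulate counterclockwise. Divergence ≈0, curl about +5 — near-zero divergence with nonzero curl is a vortex.

vortex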